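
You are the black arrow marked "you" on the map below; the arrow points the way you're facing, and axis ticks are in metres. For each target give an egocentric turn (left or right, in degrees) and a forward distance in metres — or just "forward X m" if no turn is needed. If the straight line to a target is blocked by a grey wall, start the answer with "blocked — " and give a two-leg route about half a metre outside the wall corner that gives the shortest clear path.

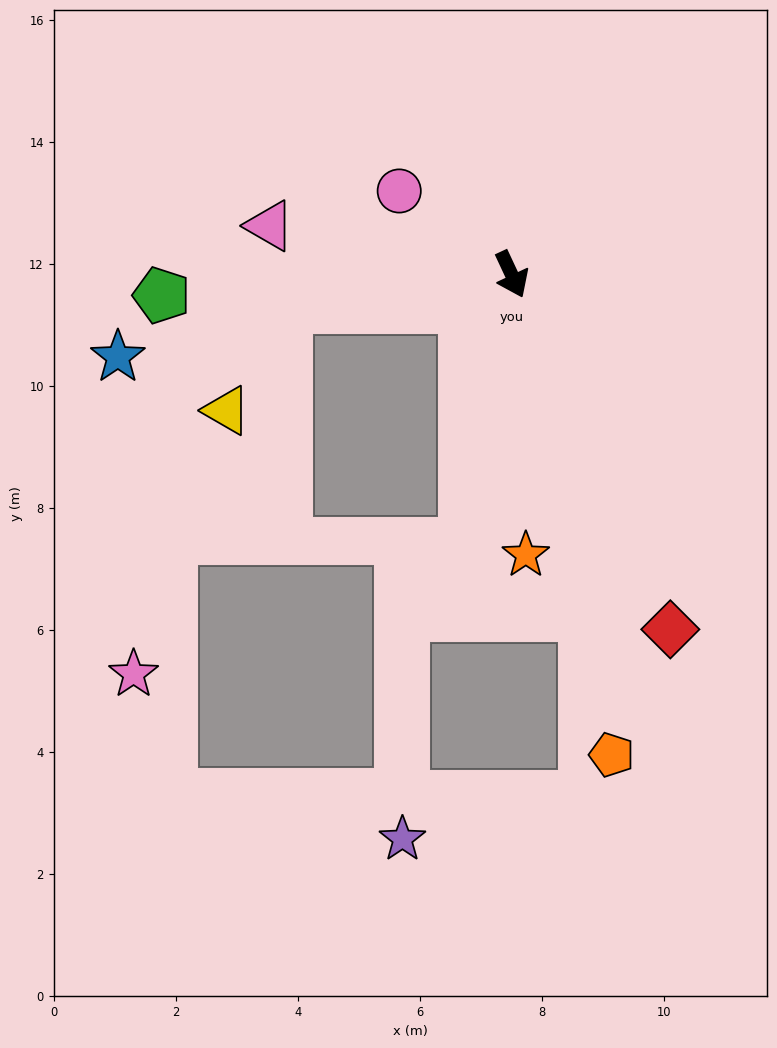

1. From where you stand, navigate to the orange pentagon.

turn right 13°, forward 8.0 m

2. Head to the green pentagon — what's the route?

turn right 112°, forward 5.7 m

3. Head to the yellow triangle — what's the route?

blocked — turn right 107°, forward 3.7 m, then turn left 52°, forward 1.9 m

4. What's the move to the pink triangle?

turn right 126°, forward 4.0 m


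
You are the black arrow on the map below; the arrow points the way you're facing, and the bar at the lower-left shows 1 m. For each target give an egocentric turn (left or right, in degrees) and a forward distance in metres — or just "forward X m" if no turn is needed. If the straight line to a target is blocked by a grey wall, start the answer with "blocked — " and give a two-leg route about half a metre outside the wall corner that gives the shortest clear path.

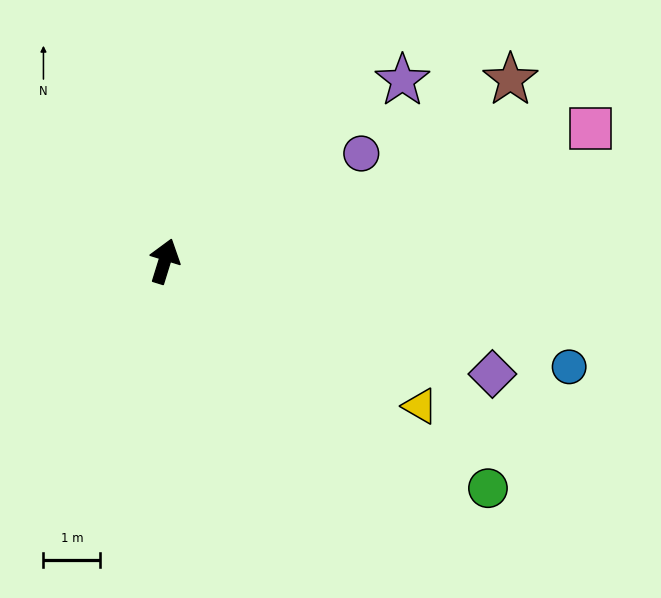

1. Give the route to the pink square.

turn right 56°, forward 7.8 m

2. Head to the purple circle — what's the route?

turn right 44°, forward 3.9 m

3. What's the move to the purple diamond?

turn right 92°, forward 6.1 m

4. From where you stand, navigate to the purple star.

turn right 36°, forward 5.2 m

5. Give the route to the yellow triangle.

turn right 102°, forward 5.2 m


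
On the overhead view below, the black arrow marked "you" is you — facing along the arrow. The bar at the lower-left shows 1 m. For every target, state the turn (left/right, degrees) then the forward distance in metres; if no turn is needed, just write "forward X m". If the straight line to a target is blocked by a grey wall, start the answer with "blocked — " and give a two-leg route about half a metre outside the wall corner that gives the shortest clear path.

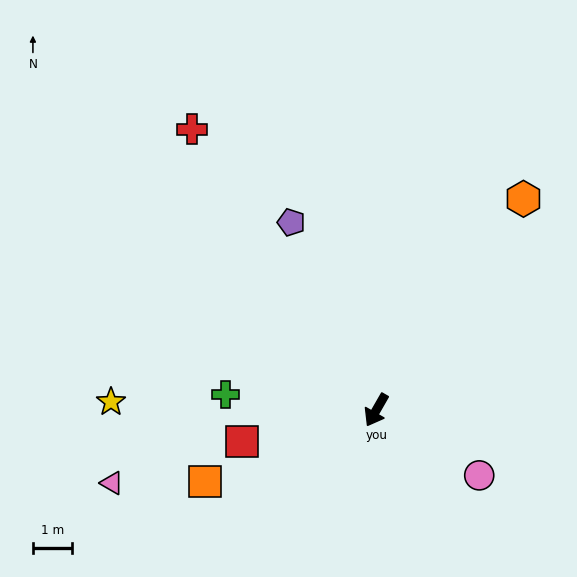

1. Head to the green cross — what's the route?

turn right 66°, forward 3.9 m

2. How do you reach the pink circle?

turn left 87°, forward 3.1 m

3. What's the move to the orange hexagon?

turn left 175°, forward 6.6 m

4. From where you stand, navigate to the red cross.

turn right 117°, forward 8.6 m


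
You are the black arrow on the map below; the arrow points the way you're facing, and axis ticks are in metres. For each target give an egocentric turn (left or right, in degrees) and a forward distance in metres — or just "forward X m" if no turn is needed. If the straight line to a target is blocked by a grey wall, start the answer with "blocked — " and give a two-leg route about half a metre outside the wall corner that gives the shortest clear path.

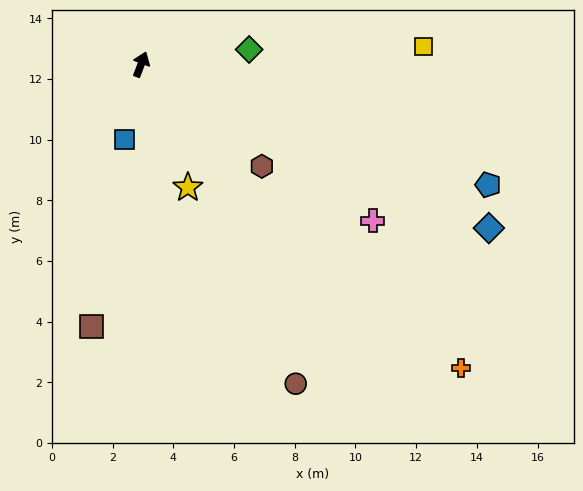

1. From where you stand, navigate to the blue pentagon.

turn right 88°, forward 12.1 m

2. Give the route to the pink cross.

turn right 103°, forward 9.2 m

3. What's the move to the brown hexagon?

turn right 109°, forward 5.2 m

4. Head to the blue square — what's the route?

turn right 172°, forward 2.5 m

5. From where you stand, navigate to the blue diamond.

turn right 94°, forward 12.7 m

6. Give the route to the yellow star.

turn right 138°, forward 4.3 m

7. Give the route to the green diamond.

turn right 61°, forward 3.6 m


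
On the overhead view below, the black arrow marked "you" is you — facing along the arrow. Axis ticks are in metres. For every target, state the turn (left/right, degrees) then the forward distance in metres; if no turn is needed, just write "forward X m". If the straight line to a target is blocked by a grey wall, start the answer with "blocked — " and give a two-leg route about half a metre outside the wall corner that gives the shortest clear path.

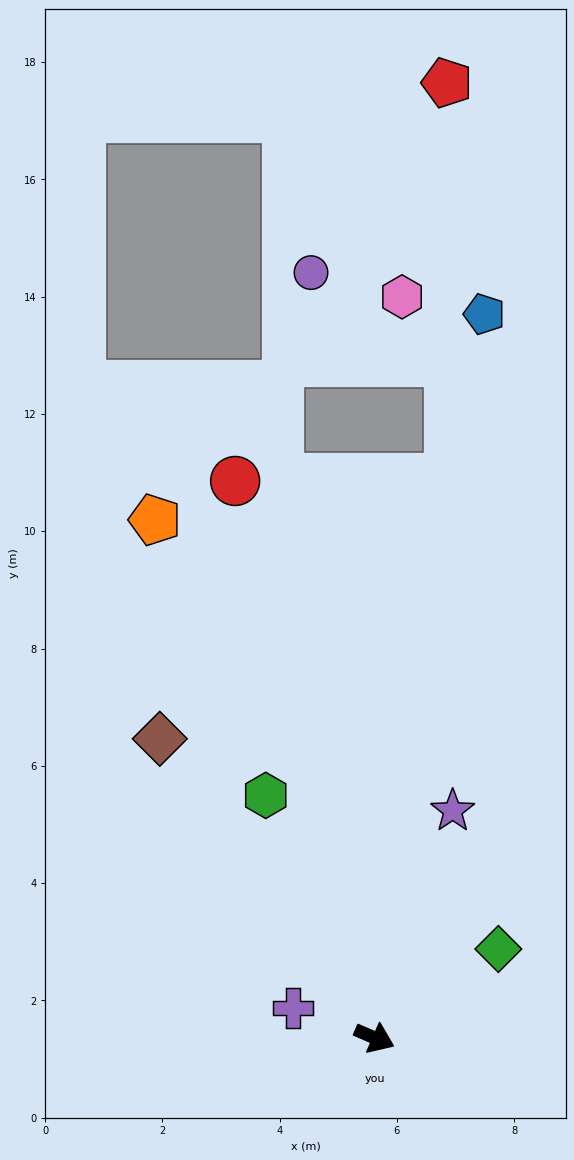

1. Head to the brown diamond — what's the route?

turn left 149°, forward 6.3 m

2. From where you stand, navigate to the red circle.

turn left 127°, forward 9.8 m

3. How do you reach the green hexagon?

turn left 138°, forward 4.5 m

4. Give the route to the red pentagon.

blocked — turn left 106°, forward 9.6 m, then turn left 8°, forward 6.8 m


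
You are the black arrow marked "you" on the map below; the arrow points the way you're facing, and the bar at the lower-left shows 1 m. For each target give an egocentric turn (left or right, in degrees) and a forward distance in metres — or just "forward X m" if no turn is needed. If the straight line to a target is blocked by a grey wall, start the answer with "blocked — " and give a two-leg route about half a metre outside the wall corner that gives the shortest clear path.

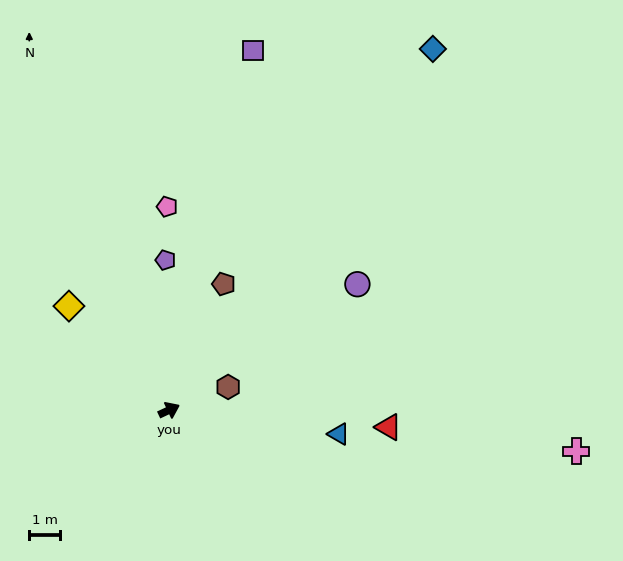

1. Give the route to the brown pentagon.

turn left 41°, forward 4.5 m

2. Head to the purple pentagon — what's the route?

turn left 66°, forward 4.9 m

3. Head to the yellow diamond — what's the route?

turn left 109°, forward 4.7 m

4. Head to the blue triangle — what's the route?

turn right 33°, forward 5.6 m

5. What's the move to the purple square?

turn left 52°, forward 12.0 m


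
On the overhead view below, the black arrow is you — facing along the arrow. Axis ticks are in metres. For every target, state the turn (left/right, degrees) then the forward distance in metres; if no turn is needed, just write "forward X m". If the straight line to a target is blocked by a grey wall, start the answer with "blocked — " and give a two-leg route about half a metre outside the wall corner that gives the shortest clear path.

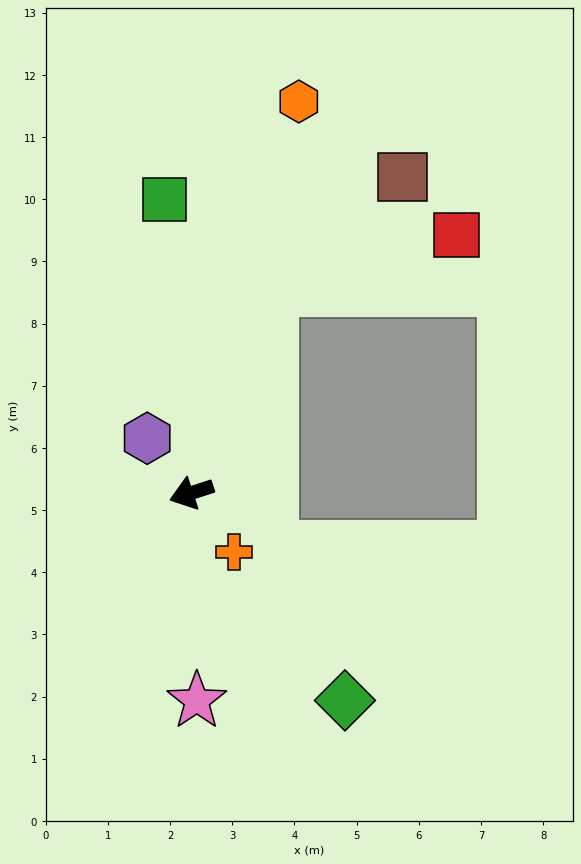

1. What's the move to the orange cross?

turn left 108°, forward 1.2 m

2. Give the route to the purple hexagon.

turn right 69°, forward 1.1 m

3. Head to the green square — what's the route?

turn right 103°, forward 4.7 m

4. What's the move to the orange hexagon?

turn right 123°, forward 6.5 m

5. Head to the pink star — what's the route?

turn left 73°, forward 3.3 m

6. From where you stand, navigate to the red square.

blocked — turn right 130°, forward 3.5 m, then turn right 52°, forward 3.1 m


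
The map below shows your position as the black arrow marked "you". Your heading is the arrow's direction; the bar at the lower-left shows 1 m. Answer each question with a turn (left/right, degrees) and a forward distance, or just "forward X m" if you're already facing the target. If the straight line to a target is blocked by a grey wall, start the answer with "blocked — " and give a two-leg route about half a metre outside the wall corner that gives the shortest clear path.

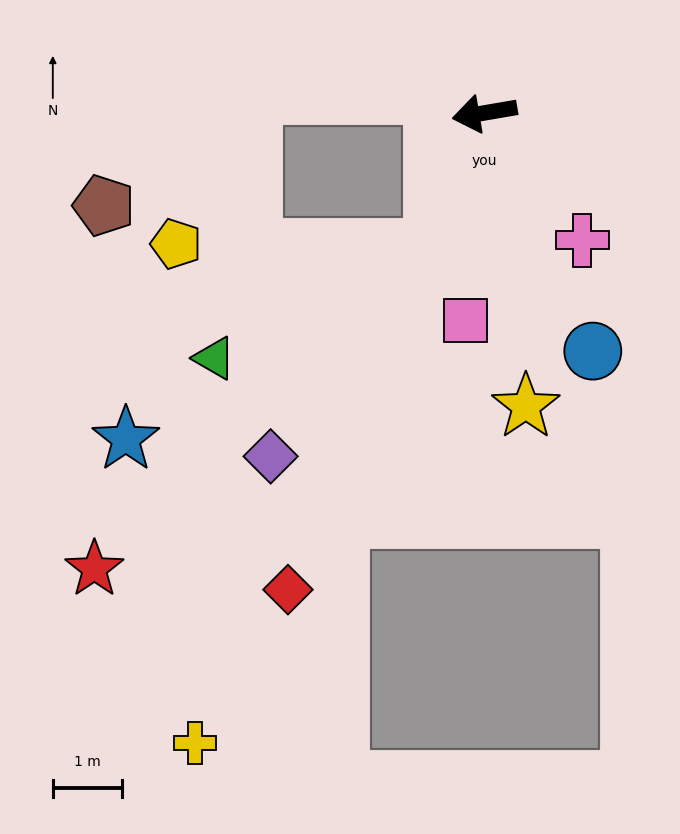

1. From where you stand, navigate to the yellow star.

turn left 88°, forward 4.3 m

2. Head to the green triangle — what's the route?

blocked — turn left 60°, forward 2.1 m, then turn right 43°, forward 3.5 m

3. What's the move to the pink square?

turn left 75°, forward 3.0 m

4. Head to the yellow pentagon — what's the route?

blocked — turn left 60°, forward 2.1 m, then turn right 71°, forward 3.7 m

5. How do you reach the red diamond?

turn left 58°, forward 7.4 m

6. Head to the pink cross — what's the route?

turn left 118°, forward 2.3 m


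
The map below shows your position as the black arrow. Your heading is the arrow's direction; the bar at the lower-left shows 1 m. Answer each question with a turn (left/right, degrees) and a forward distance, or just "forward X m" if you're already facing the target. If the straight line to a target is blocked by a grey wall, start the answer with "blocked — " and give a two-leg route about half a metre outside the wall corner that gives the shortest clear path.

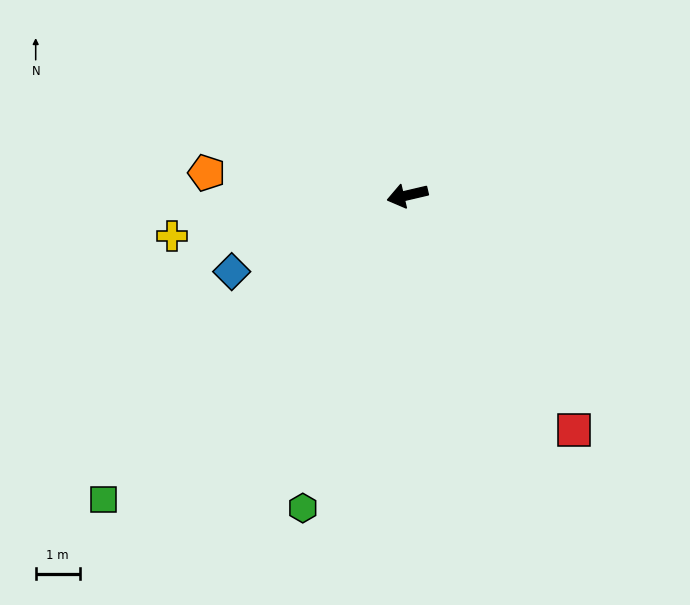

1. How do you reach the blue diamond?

turn left 10°, forward 4.4 m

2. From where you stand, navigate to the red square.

turn left 112°, forward 6.5 m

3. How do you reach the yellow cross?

turn right 3°, forward 5.4 m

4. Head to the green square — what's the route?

turn left 32°, forward 9.8 m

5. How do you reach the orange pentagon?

turn right 20°, forward 4.6 m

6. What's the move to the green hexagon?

turn left 58°, forward 7.5 m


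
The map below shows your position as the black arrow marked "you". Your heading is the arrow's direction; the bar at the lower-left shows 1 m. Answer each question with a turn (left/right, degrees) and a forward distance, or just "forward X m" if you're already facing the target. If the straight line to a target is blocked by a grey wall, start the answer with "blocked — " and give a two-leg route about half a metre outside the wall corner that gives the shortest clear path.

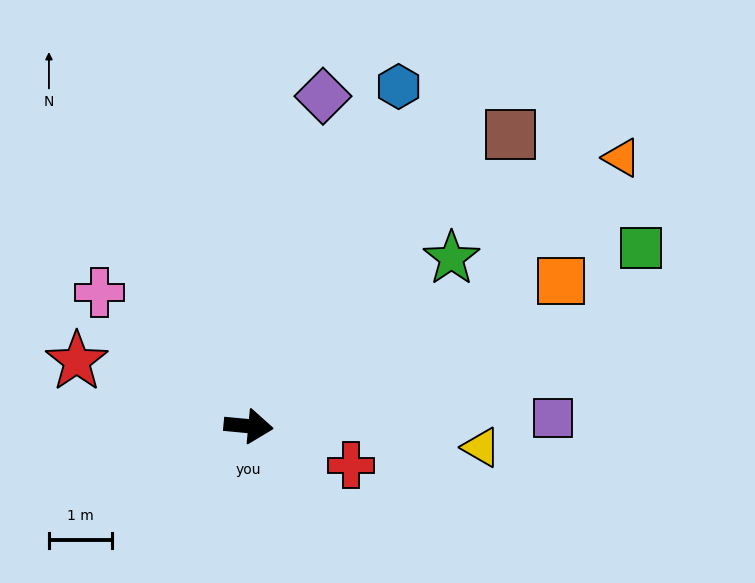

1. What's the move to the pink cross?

turn left 143°, forward 3.2 m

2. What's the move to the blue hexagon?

turn left 72°, forward 5.9 m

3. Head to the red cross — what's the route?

turn right 16°, forward 1.7 m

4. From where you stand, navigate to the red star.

turn left 165°, forward 2.9 m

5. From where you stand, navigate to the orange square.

turn left 30°, forward 5.5 m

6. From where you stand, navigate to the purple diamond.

turn left 83°, forward 5.4 m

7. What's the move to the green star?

turn left 45°, forward 4.2 m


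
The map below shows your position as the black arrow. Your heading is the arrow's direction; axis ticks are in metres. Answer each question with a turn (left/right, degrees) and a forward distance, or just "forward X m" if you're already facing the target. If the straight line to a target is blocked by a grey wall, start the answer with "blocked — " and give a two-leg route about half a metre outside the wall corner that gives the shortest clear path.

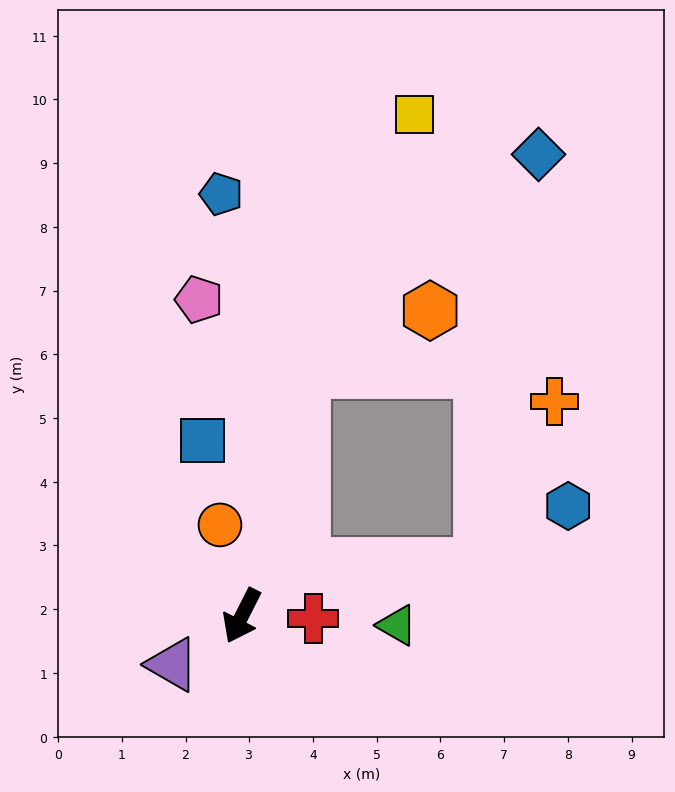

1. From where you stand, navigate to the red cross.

turn left 115°, forward 1.1 m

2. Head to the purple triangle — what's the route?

turn right 28°, forward 1.3 m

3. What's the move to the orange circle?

turn right 140°, forward 1.5 m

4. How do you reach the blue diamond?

blocked — turn right 167°, forward 4.0 m, then turn right 33°, forward 5.0 m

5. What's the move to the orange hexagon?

blocked — turn right 167°, forward 4.0 m, then turn right 50°, forward 2.2 m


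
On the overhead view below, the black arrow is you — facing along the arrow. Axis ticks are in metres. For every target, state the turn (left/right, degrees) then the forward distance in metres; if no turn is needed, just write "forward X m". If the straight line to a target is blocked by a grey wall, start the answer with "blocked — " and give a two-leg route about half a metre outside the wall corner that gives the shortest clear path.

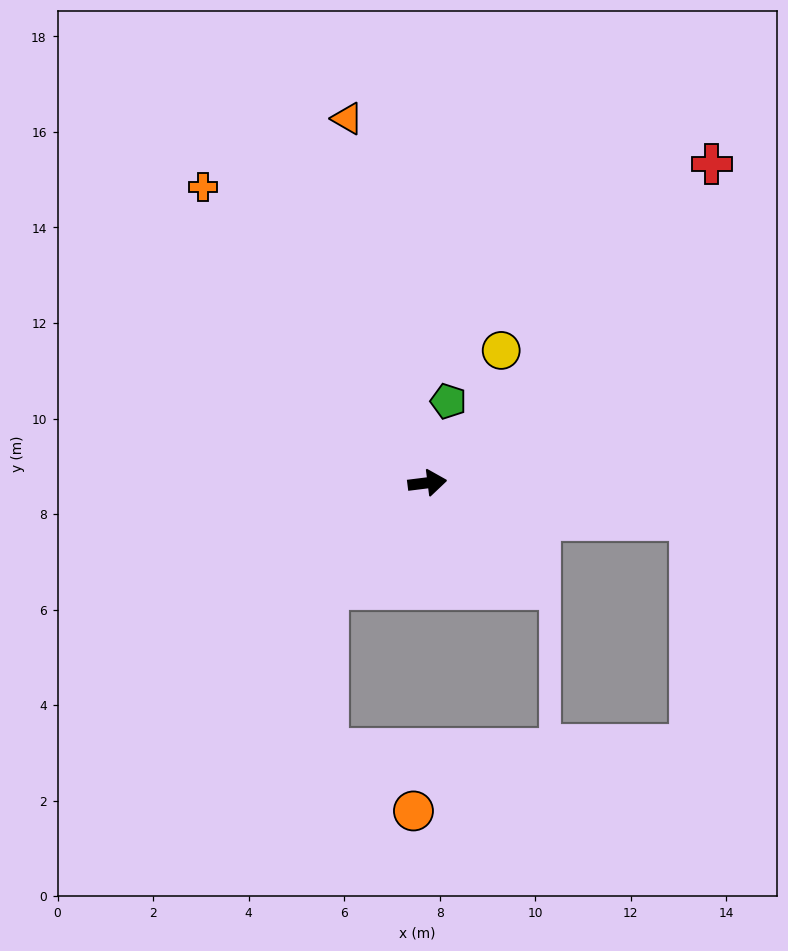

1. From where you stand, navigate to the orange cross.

turn left 120°, forward 7.8 m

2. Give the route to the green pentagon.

turn left 68°, forward 1.8 m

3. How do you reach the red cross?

turn left 41°, forward 8.9 m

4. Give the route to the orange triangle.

turn left 95°, forward 7.8 m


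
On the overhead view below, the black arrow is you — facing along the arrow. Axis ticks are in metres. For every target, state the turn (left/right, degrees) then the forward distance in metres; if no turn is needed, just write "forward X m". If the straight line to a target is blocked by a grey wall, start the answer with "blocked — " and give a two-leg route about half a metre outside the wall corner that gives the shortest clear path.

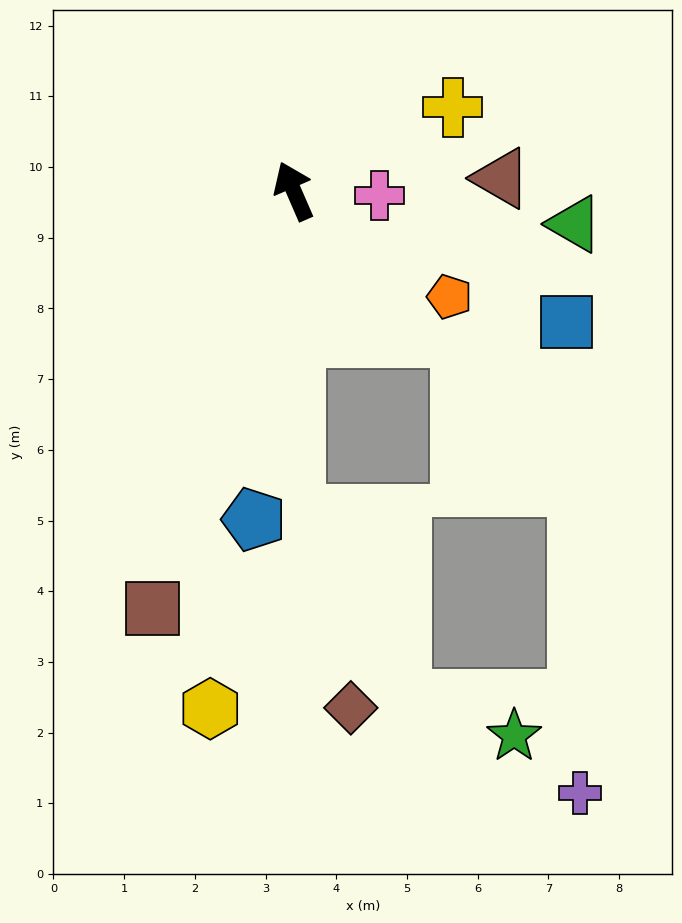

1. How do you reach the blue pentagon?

turn left 150°, forward 4.7 m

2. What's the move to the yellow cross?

turn right 86°, forward 2.5 m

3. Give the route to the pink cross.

turn right 117°, forward 1.2 m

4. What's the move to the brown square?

turn left 138°, forward 6.2 m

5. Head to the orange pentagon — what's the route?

turn right 148°, forward 2.7 m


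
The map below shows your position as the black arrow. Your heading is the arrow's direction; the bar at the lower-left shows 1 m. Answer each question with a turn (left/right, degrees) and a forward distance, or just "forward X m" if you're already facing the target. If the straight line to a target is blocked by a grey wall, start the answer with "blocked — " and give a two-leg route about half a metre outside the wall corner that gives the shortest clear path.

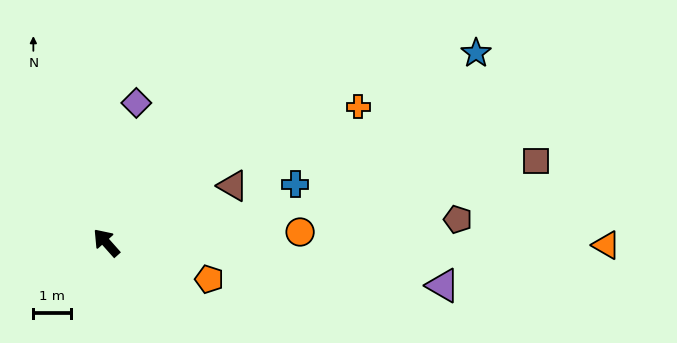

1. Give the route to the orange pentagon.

turn right 151°, forward 2.9 m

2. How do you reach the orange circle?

turn right 129°, forward 5.2 m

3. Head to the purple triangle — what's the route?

turn right 139°, forward 9.0 m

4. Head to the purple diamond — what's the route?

turn right 54°, forward 3.8 m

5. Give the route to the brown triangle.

turn right 107°, forward 3.7 m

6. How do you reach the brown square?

turn right 121°, forward 11.6 m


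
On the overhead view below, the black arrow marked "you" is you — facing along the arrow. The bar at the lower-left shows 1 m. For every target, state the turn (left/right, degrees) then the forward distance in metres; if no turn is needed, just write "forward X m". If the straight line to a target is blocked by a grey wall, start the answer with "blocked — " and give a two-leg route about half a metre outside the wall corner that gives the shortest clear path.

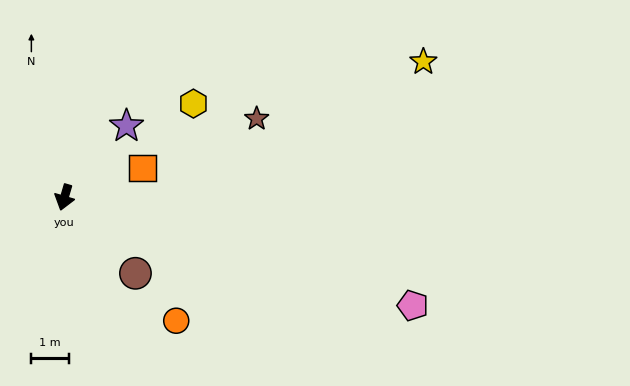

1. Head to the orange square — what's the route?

turn left 127°, forward 2.2 m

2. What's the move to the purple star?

turn left 155°, forward 2.5 m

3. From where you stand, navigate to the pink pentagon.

turn left 89°, forward 9.8 m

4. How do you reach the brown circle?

turn left 59°, forward 2.8 m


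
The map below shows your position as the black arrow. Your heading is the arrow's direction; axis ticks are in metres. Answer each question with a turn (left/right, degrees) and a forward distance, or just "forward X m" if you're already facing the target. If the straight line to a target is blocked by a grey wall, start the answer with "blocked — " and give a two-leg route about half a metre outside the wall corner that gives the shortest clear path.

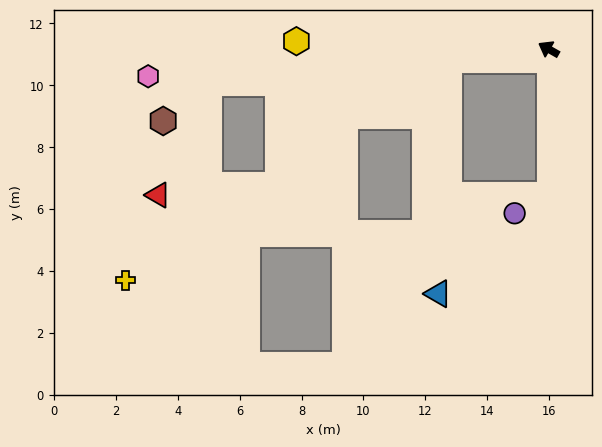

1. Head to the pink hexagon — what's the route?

turn left 33°, forward 13.0 m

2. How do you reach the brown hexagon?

blocked — turn left 35°, forward 11.0 m, then turn left 34°, forward 1.9 m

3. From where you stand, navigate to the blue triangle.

blocked — turn left 36°, forward 3.2 m, then turn left 81°, forward 7.6 m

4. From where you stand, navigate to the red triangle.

blocked — turn left 35°, forward 11.0 m, then turn left 60°, forward 4.0 m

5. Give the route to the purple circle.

blocked — turn left 120°, forward 4.7 m, then turn right 63°, forward 1.3 m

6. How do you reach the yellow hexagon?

turn left 28°, forward 8.2 m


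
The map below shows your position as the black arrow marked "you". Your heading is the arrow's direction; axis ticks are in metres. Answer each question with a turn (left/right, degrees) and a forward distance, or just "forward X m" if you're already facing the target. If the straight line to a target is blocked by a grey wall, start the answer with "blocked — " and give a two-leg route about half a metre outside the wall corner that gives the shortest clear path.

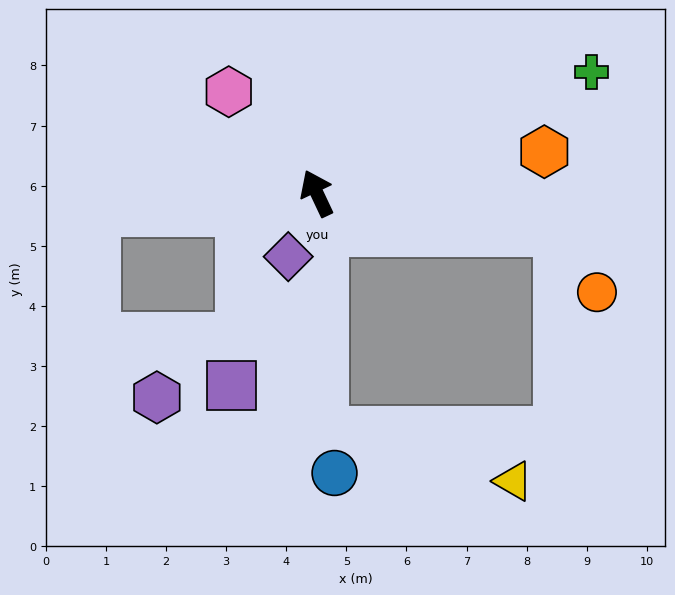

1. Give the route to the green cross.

turn right 91°, forward 5.0 m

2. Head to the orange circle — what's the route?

blocked — turn right 124°, forward 4.1 m, then turn right 50°, forward 1.2 m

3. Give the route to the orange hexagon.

turn right 105°, forward 3.8 m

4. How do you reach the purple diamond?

turn left 130°, forward 1.2 m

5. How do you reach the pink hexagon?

turn left 16°, forward 2.2 m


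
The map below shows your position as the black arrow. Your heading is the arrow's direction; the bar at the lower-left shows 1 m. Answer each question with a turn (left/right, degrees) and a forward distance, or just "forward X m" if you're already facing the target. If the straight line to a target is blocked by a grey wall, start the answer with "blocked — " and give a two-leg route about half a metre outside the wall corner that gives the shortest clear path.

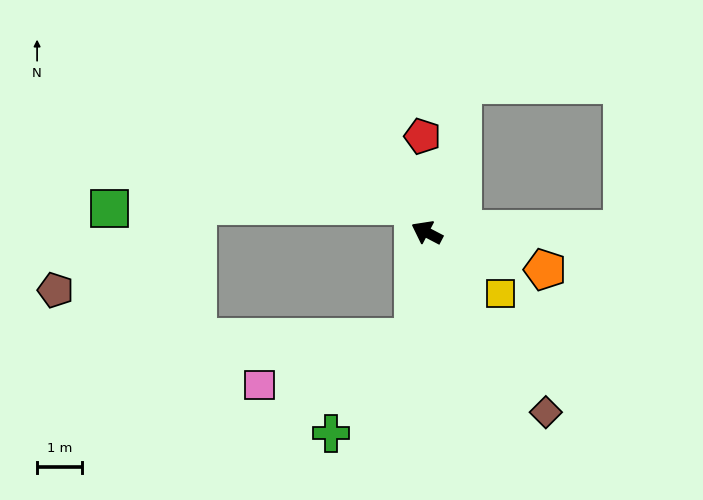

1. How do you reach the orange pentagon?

turn right 170°, forward 2.8 m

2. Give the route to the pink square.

blocked — turn left 110°, forward 2.4 m, then turn right 65°, forward 3.6 m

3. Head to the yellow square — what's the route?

turn left 168°, forward 2.2 m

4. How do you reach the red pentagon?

turn right 60°, forward 2.2 m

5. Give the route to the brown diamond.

turn left 151°, forward 4.9 m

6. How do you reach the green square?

blocked — turn right 36°, forward 0.7 m, then turn left 64°, forward 6.8 m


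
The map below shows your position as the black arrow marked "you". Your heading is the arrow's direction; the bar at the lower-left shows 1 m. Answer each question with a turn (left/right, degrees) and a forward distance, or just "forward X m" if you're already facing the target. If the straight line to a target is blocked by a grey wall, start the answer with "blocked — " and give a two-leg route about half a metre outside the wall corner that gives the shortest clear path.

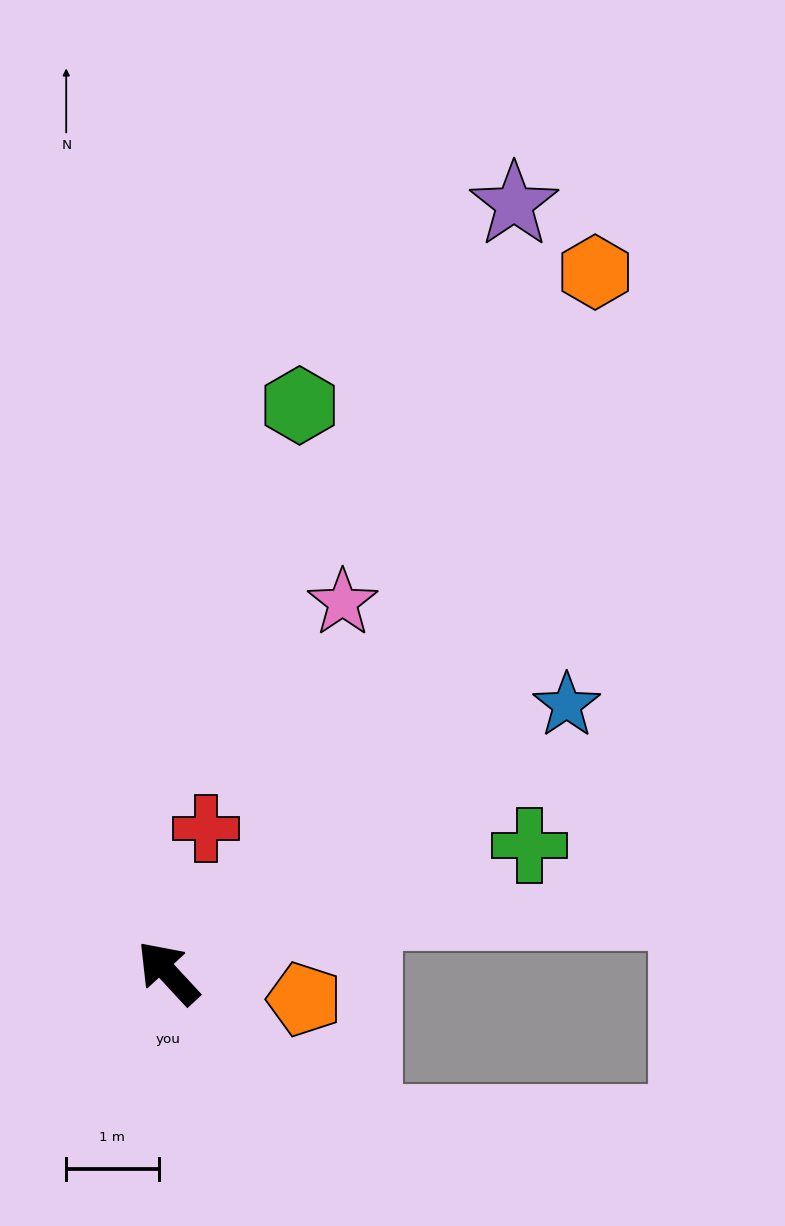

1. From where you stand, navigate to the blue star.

turn right 99°, forward 5.2 m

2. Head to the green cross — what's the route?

turn right 113°, forward 4.1 m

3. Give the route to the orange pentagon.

turn right 144°, forward 1.5 m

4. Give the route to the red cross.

turn right 58°, forward 1.6 m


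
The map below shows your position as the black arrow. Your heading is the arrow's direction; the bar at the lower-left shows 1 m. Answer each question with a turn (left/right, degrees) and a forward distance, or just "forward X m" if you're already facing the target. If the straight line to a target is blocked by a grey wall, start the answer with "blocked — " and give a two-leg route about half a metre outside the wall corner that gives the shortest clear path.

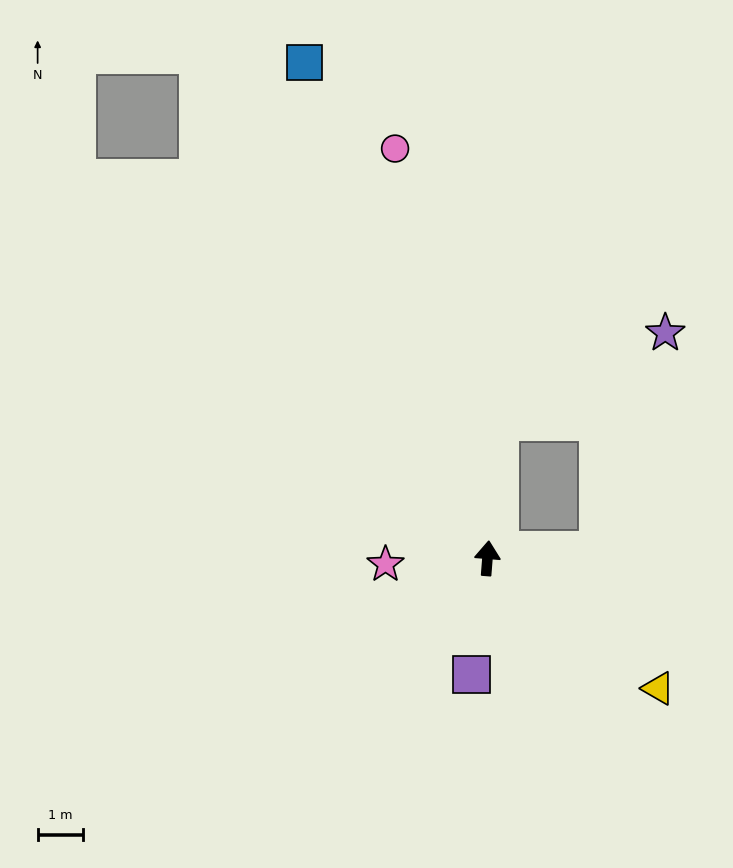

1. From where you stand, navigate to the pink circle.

turn left 17°, forward 9.2 m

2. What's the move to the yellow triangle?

turn right 123°, forward 4.7 m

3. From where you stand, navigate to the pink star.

turn left 98°, forward 2.2 m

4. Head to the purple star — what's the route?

blocked — forward 3.0 m, then turn right 57°, forward 4.1 m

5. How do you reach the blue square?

turn left 25°, forward 11.6 m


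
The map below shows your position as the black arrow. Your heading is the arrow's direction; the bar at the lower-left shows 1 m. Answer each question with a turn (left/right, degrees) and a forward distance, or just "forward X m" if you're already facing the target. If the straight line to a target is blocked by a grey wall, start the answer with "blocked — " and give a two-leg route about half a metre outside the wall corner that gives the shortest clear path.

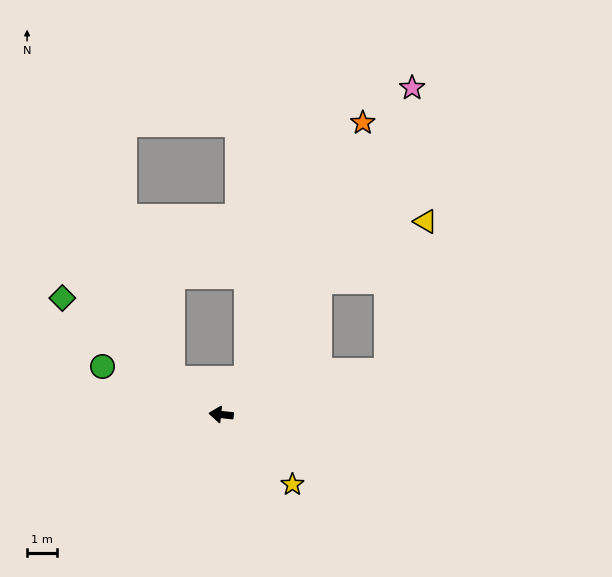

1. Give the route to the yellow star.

turn left 141°, forward 3.3 m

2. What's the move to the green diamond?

turn right 30°, forward 6.6 m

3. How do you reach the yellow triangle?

blocked — turn right 121°, forward 5.5 m, then turn right 23°, forward 4.1 m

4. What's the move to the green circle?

turn right 16°, forward 4.3 m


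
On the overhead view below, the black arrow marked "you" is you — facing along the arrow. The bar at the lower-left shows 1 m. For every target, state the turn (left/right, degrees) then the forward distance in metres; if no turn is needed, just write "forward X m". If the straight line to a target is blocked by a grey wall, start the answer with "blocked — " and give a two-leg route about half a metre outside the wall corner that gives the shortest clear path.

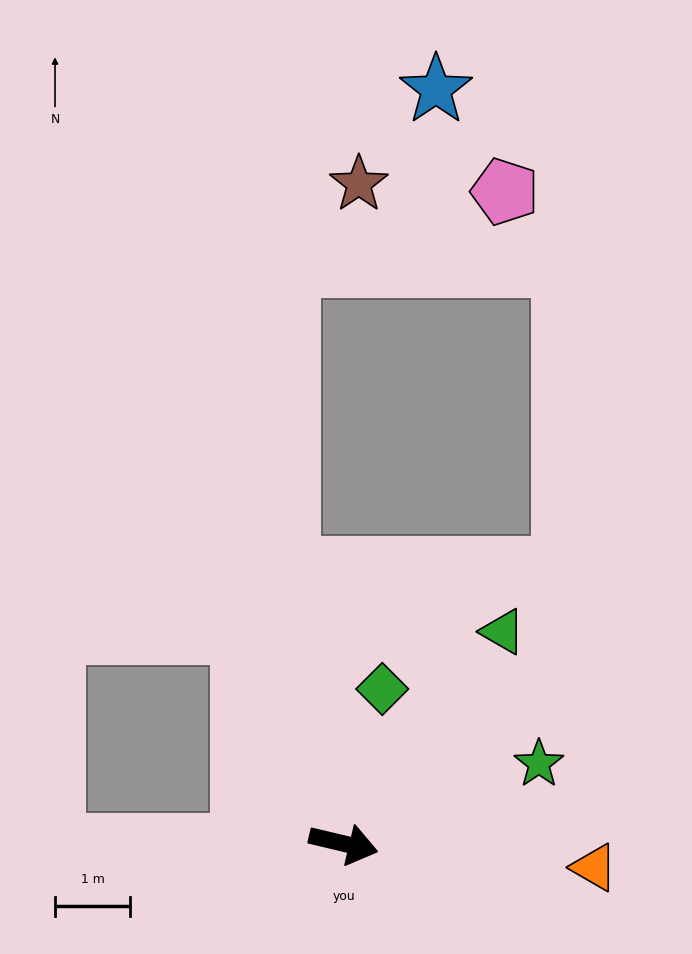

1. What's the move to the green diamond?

turn left 89°, forward 2.1 m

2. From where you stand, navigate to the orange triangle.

turn left 8°, forward 3.3 m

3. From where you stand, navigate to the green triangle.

turn left 66°, forward 3.5 m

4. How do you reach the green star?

turn left 36°, forward 2.8 m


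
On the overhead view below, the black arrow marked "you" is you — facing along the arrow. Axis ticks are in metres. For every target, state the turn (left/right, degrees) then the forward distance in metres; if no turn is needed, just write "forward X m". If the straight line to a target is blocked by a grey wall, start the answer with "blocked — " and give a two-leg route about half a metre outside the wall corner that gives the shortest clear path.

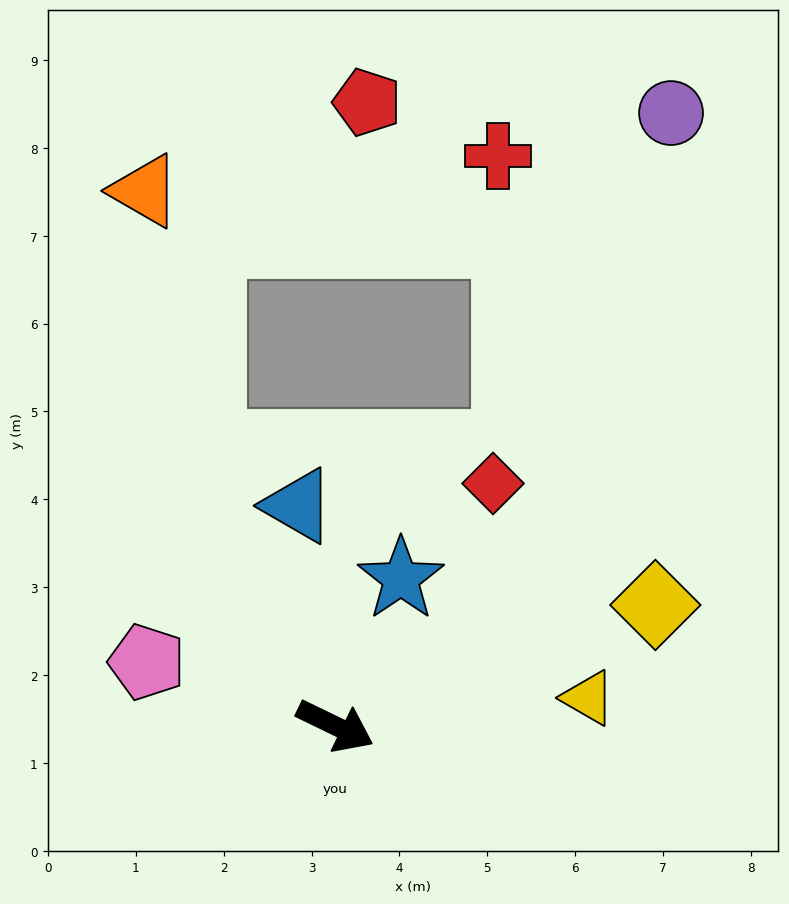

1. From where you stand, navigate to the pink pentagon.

turn right 173°, forward 2.3 m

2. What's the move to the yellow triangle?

turn left 32°, forward 2.9 m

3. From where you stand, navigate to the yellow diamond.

turn left 47°, forward 3.9 m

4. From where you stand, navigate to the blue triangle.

turn left 125°, forward 2.5 m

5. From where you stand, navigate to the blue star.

turn left 92°, forward 1.8 m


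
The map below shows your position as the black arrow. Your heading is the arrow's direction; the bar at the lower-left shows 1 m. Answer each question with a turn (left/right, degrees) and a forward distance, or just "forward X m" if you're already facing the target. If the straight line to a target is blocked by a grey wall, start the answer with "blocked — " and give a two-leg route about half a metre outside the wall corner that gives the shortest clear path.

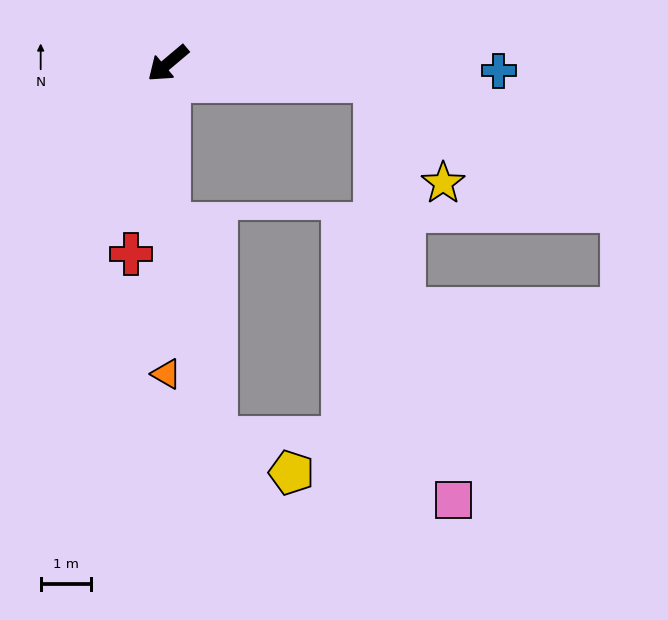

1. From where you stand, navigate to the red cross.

turn left 39°, forward 3.9 m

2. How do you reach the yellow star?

blocked — turn left 135°, forward 4.2 m, then turn right 51°, forward 2.5 m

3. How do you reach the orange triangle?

turn left 50°, forward 6.2 m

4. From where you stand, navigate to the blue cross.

turn left 139°, forward 6.6 m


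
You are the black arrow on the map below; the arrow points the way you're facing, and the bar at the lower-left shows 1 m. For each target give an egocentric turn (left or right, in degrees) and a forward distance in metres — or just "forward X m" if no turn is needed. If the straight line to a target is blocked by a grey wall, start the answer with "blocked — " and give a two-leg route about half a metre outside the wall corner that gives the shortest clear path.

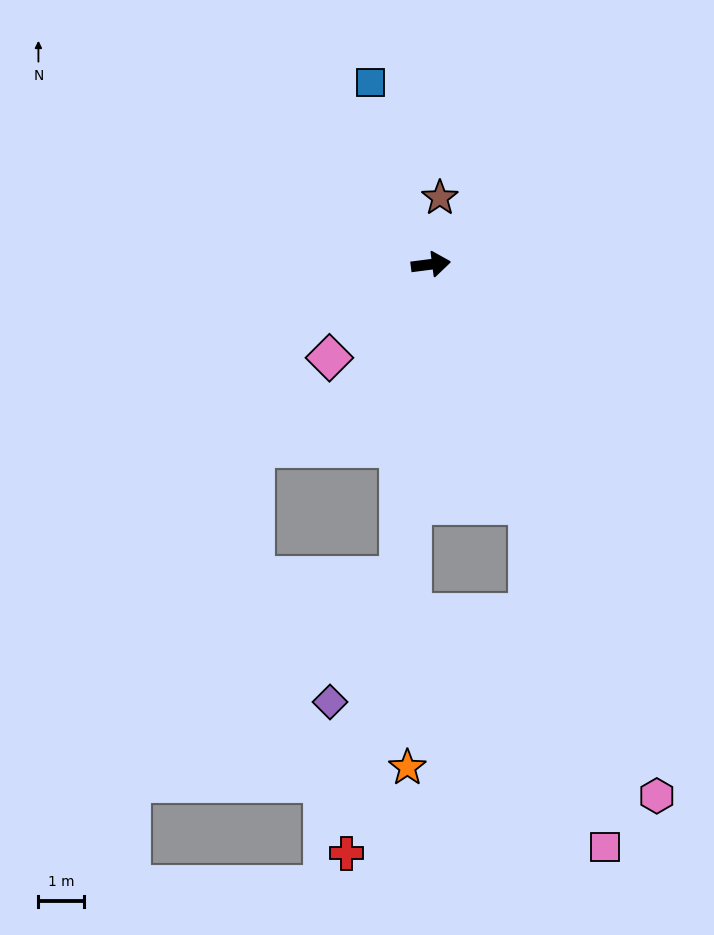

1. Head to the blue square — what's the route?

turn left 101°, forward 4.2 m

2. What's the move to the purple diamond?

blocked — turn right 103°, forward 6.8 m, then turn right 23°, forward 3.2 m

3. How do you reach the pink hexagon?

turn right 74°, forward 12.6 m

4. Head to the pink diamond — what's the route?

turn right 145°, forward 3.0 m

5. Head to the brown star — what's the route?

turn left 75°, forward 1.5 m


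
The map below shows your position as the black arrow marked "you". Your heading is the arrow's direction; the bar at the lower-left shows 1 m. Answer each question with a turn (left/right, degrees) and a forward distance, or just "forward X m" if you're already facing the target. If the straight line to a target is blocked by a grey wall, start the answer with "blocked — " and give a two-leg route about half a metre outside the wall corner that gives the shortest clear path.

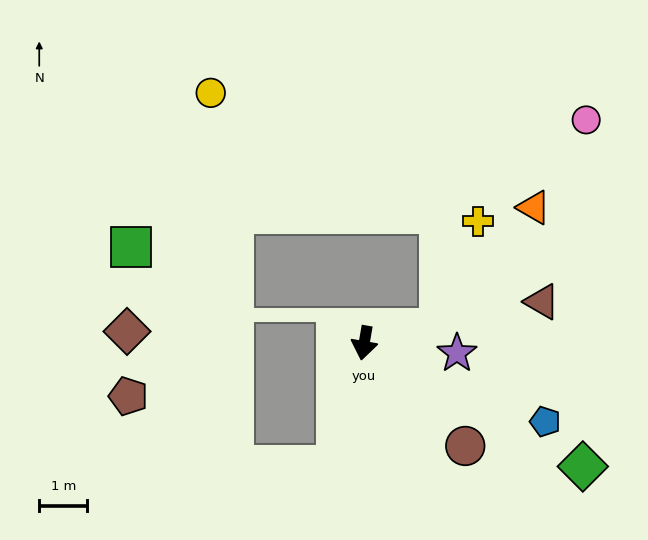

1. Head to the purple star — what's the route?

turn left 94°, forward 1.9 m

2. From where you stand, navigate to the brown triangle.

turn left 113°, forward 3.8 m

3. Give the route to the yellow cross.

blocked — turn left 111°, forward 1.6 m, then turn left 59°, forward 2.4 m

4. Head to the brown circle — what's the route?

turn left 54°, forward 3.0 m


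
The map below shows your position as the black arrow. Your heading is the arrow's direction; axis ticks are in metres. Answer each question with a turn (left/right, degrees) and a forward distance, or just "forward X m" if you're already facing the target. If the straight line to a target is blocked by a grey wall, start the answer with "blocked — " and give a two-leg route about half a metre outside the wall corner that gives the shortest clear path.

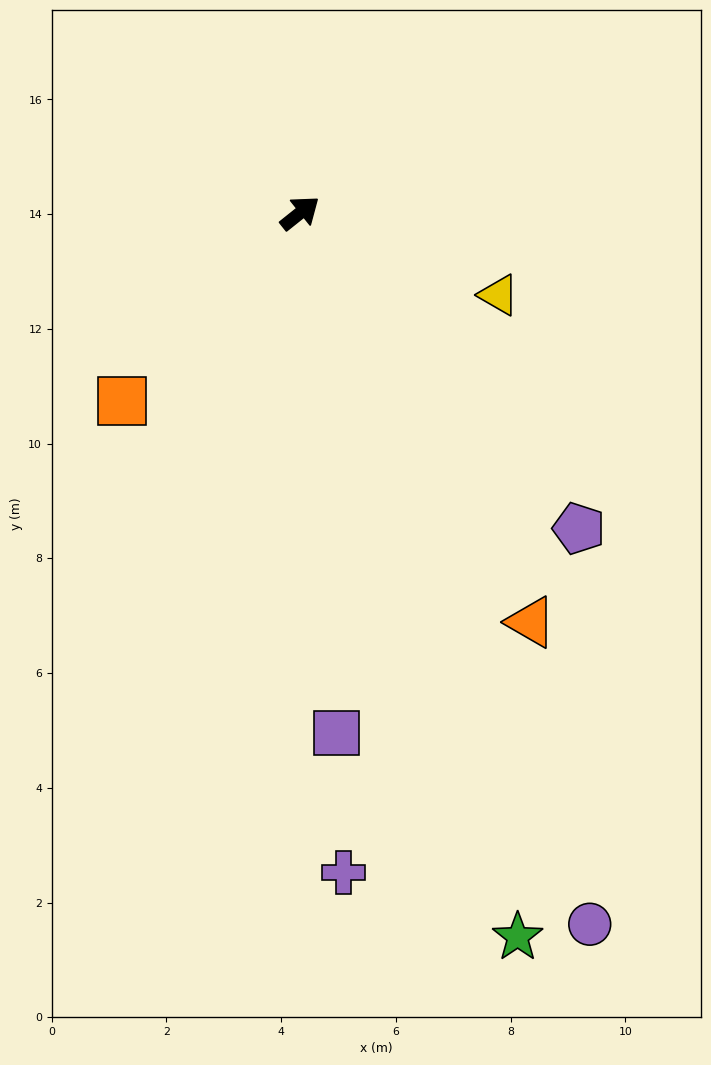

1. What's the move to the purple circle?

turn right 106°, forward 13.4 m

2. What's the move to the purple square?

turn right 125°, forward 9.1 m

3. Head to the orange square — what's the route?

turn right 172°, forward 4.5 m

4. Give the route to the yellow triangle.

turn right 61°, forward 3.7 m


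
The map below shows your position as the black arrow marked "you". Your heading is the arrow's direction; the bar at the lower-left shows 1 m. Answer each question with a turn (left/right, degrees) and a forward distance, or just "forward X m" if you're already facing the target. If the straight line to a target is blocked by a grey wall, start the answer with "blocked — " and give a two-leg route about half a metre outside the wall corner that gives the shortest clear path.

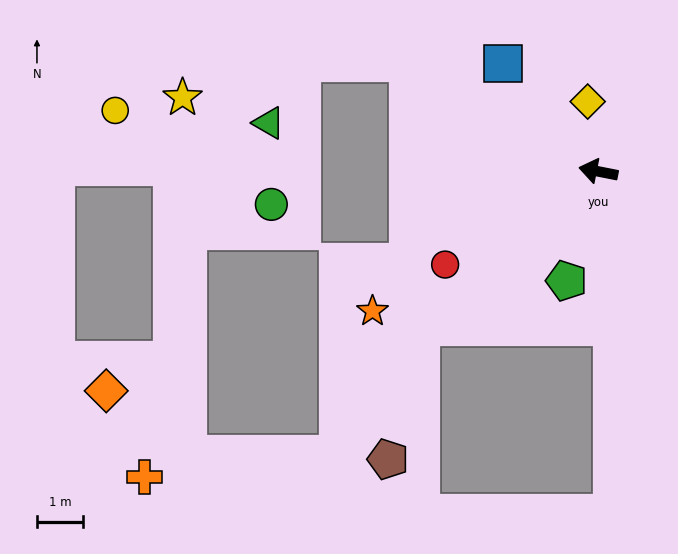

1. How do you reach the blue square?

turn right 37°, forward 3.1 m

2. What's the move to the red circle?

turn left 42°, forward 3.9 m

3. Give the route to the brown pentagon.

blocked — turn left 52°, forward 5.1 m, then turn left 36°, forward 3.0 m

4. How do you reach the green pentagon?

turn left 85°, forward 2.5 m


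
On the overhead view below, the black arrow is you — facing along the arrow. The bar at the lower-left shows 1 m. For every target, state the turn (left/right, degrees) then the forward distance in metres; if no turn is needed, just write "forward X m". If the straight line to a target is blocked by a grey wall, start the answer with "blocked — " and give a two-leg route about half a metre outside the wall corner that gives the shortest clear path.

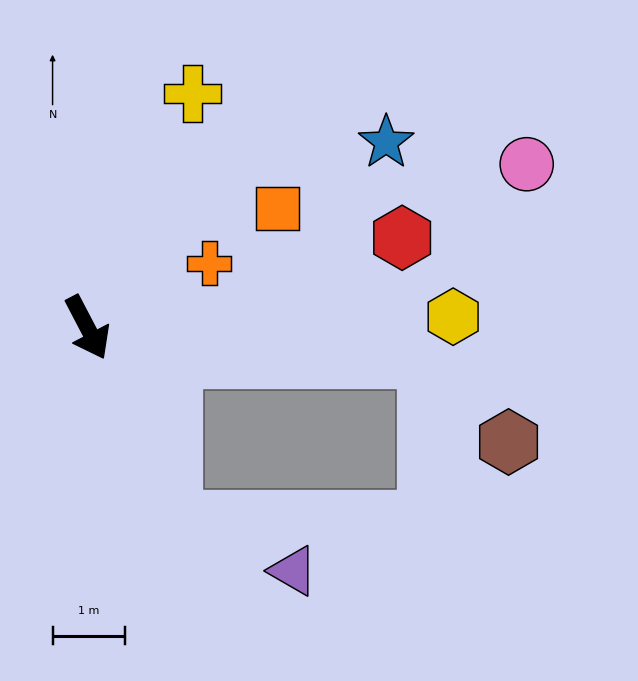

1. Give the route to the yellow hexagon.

turn left 64°, forward 5.0 m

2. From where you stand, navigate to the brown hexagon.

blocked — turn left 57°, forward 4.7 m, then turn right 41°, forward 1.6 m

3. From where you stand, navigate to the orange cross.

turn left 90°, forward 1.9 m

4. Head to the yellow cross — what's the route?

turn left 128°, forward 3.5 m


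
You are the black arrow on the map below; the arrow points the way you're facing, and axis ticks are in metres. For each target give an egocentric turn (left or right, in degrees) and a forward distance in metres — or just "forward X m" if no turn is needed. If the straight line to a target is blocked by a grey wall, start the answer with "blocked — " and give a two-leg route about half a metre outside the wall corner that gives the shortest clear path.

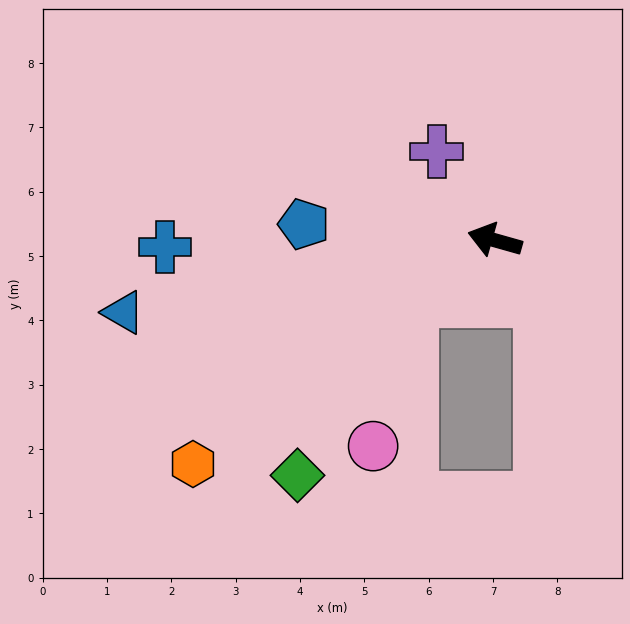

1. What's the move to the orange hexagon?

turn left 52°, forward 5.8 m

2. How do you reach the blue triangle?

turn left 27°, forward 5.9 m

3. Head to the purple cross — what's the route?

turn right 41°, forward 1.7 m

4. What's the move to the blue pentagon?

turn left 11°, forward 3.0 m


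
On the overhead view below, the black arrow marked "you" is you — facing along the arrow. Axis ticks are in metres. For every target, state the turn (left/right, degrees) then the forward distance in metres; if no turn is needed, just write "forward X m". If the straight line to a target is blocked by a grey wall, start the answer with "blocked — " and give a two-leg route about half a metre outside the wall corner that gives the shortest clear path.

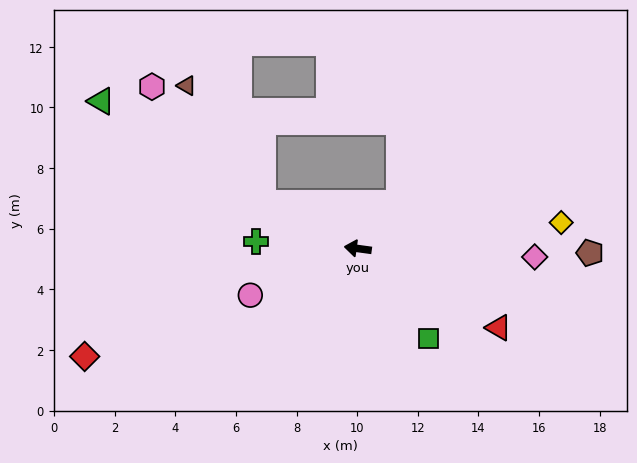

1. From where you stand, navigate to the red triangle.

turn left 158°, forward 5.3 m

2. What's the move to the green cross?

turn left 4°, forward 3.4 m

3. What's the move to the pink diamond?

turn right 175°, forward 5.8 m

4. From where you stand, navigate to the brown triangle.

blocked — turn right 18°, forward 3.5 m, then turn right 31°, forward 4.6 m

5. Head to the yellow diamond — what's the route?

turn right 165°, forward 6.8 m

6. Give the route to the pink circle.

turn left 31°, forward 3.9 m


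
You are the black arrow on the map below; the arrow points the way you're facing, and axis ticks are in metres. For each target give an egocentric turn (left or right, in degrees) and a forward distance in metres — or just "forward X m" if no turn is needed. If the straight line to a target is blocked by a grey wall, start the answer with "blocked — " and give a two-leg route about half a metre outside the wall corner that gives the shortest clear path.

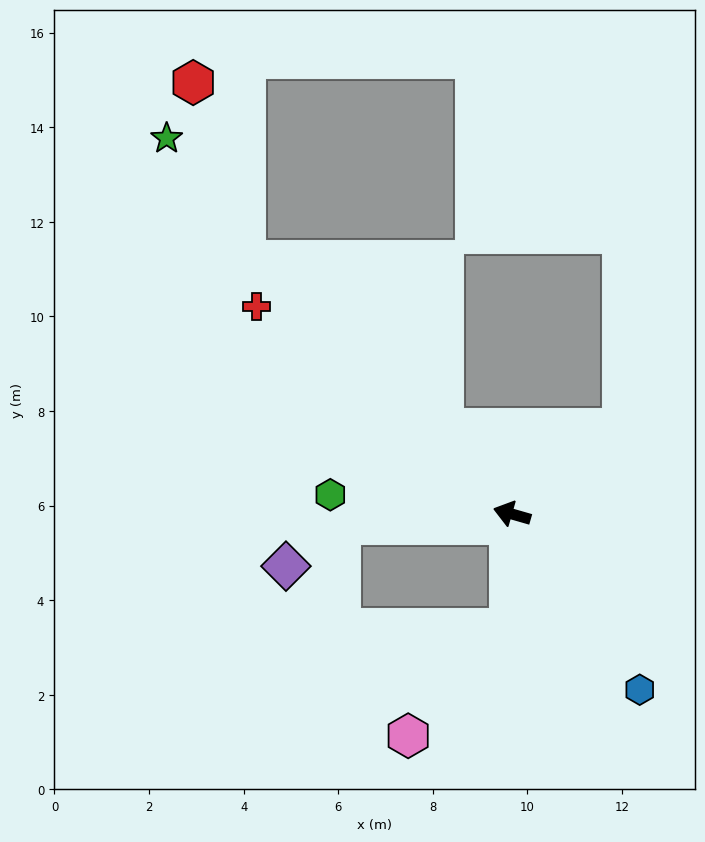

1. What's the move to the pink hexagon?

blocked — turn left 104°, forward 2.4 m, then turn right 41°, forward 3.1 m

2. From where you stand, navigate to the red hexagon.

blocked — turn right 28°, forward 7.8 m, then turn right 29°, forward 3.9 m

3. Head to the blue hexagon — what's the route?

turn left 142°, forward 4.6 m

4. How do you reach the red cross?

turn right 23°, forward 7.0 m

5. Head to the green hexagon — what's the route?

turn left 10°, forward 3.9 m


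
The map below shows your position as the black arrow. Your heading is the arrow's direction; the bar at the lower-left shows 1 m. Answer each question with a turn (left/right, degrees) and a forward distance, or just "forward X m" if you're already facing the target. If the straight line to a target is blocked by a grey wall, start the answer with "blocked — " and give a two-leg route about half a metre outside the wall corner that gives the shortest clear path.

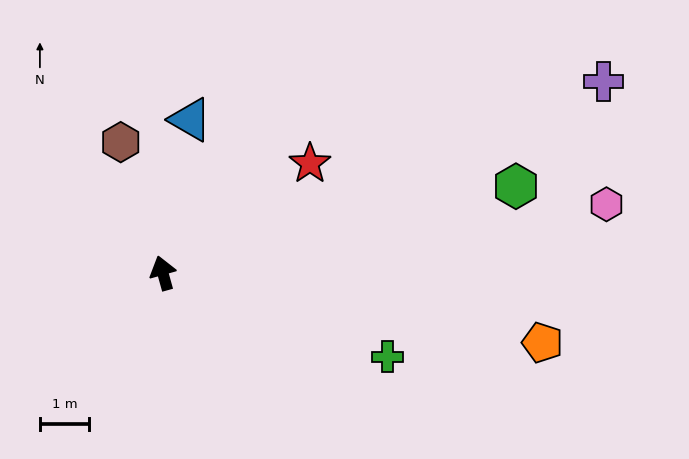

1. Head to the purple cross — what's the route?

turn right 82°, forward 9.8 m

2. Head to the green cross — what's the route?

turn right 126°, forward 4.9 m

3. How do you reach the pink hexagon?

turn right 97°, forward 9.2 m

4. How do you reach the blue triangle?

turn right 26°, forward 3.2 m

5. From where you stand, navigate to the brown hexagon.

turn left 2°, forward 2.8 m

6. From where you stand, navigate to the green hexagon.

turn right 92°, forward 7.4 m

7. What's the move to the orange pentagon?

turn right 116°, forward 7.9 m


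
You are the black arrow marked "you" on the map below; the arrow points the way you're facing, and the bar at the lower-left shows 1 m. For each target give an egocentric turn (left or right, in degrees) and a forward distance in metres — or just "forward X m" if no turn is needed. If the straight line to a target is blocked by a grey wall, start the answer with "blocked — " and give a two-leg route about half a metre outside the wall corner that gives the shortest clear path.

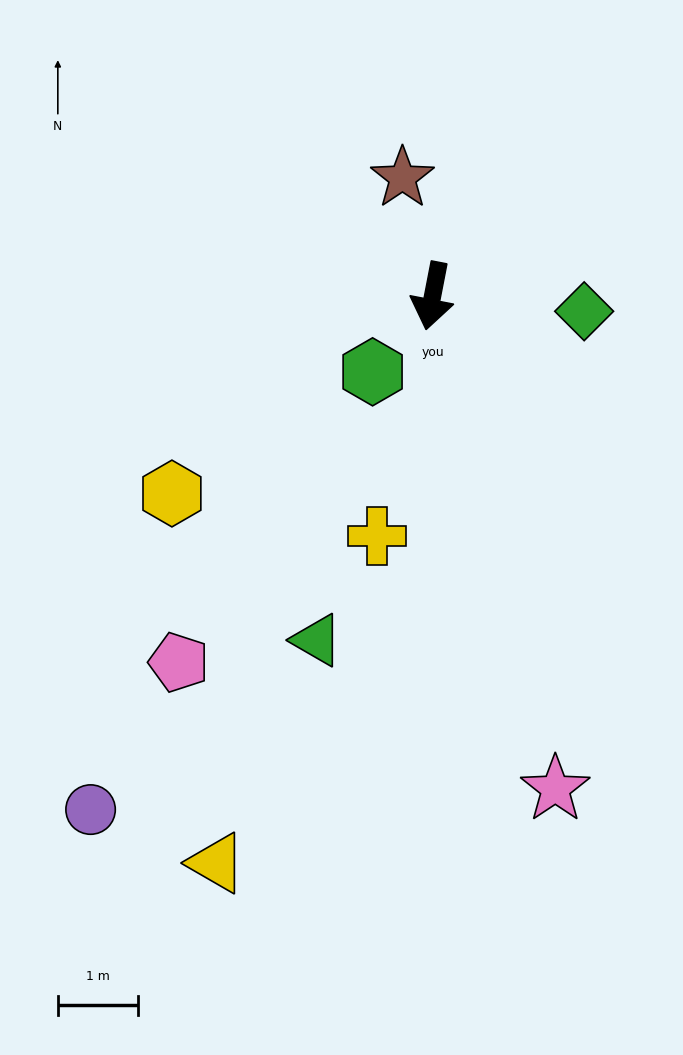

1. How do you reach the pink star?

turn left 25°, forward 6.4 m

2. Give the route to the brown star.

turn right 155°, forward 1.5 m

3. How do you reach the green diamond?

turn left 95°, forward 1.9 m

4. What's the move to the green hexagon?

turn right 27°, forward 1.2 m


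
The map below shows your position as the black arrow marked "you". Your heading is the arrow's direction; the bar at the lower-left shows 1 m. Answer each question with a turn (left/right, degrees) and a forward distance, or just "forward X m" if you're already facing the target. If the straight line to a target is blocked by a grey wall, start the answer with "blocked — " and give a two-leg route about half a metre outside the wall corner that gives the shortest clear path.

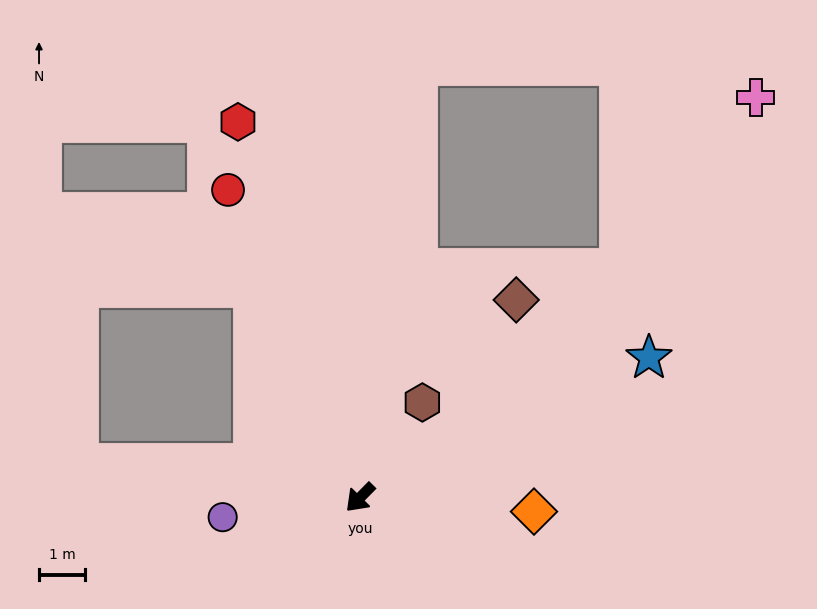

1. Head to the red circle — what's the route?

turn right 112°, forward 7.2 m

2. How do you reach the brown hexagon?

turn right 169°, forward 2.4 m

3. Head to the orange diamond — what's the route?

turn left 130°, forward 3.8 m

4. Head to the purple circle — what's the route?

turn right 37°, forward 3.0 m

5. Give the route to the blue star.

turn left 160°, forward 6.9 m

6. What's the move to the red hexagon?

turn right 117°, forward 8.5 m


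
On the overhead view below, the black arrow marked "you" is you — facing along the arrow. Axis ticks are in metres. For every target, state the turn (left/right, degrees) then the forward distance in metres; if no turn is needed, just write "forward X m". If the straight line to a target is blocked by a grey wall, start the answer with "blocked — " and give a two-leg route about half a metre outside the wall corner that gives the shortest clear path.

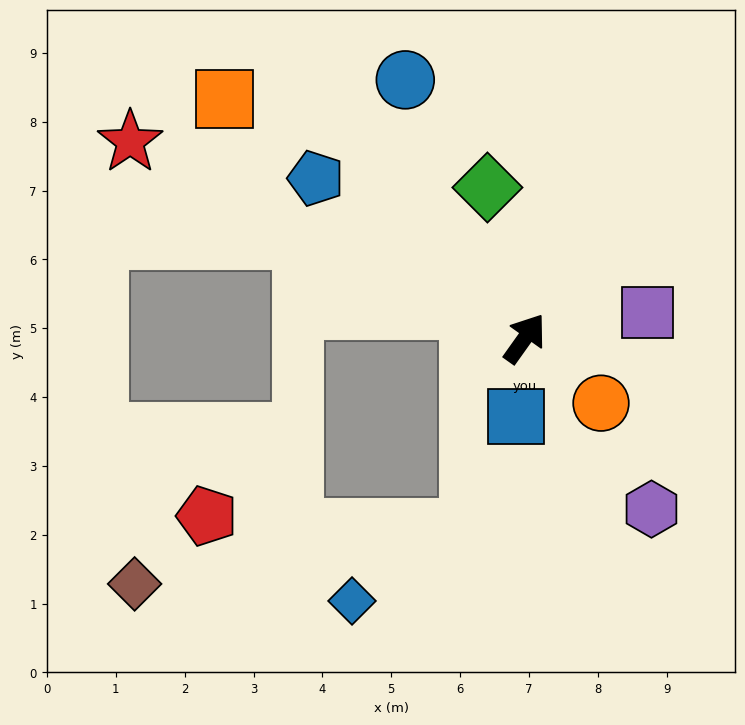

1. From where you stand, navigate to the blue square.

turn right 151°, forward 1.1 m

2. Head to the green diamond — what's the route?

turn left 49°, forward 2.3 m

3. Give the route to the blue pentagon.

turn left 88°, forward 3.8 m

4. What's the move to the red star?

turn left 99°, forward 6.4 m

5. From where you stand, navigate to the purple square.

turn right 43°, forward 1.8 m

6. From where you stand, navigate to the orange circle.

turn right 95°, forward 1.5 m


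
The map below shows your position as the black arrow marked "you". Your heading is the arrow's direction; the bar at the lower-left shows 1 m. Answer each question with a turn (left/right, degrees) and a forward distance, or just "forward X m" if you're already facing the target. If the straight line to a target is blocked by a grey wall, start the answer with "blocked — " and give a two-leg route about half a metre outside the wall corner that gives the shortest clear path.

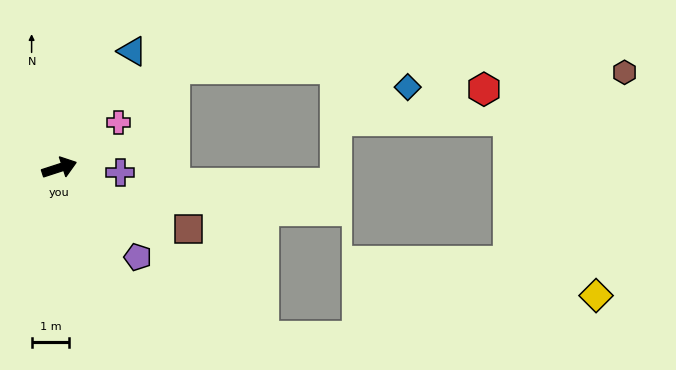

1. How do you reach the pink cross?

turn left 19°, forward 2.0 m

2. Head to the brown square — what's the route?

turn right 43°, forward 3.8 m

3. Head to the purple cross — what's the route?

turn right 22°, forward 1.6 m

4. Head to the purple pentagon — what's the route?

turn right 67°, forward 3.2 m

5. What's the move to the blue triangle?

turn left 40°, forward 3.7 m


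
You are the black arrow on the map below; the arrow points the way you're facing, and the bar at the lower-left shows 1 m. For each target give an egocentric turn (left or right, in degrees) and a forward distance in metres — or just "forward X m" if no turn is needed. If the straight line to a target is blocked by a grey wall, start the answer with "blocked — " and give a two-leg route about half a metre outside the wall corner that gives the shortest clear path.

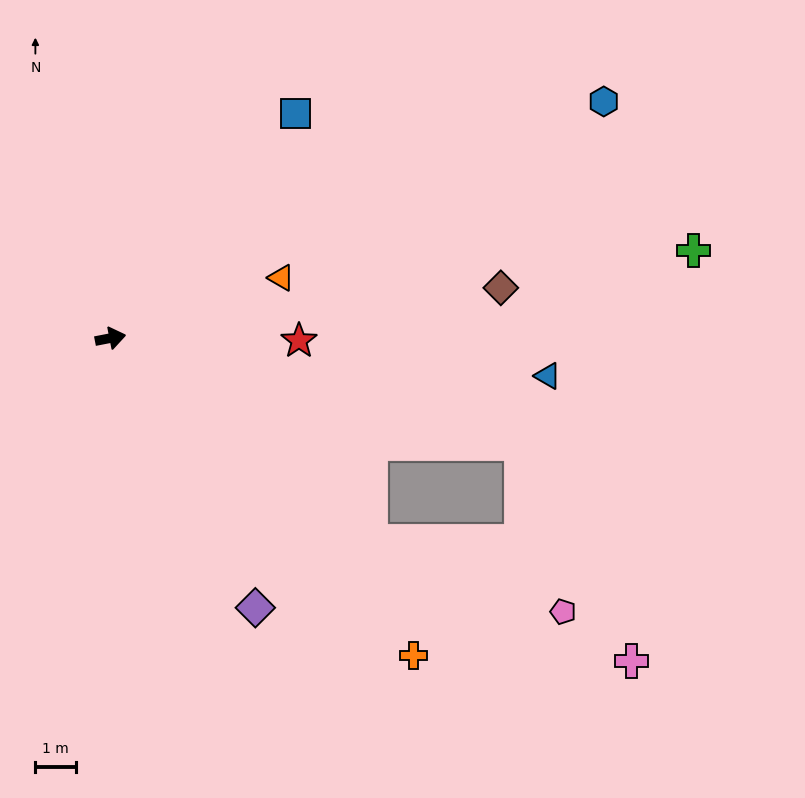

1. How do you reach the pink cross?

blocked — turn right 26°, forward 10.5 m, then turn right 48°, forward 6.0 m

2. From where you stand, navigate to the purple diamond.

turn right 73°, forward 7.6 m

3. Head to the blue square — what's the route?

turn left 40°, forward 7.2 m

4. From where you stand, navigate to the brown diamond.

turn right 4°, forward 9.7 m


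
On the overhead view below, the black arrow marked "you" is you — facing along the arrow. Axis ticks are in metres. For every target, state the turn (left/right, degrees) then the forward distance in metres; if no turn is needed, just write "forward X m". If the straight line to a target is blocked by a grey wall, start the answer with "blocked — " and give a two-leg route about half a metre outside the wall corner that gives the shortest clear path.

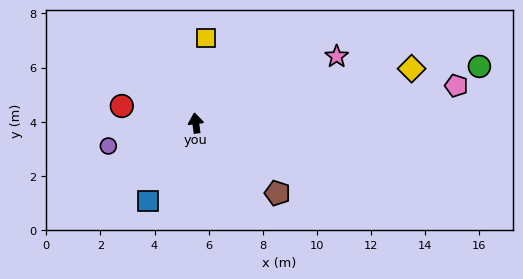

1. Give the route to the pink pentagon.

turn right 89°, forward 9.7 m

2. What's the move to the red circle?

turn left 70°, forward 2.8 m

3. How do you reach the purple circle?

turn left 97°, forward 3.3 m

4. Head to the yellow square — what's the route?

turn right 14°, forward 3.2 m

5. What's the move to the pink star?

turn right 72°, forward 5.8 m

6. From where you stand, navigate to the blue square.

turn left 141°, forward 3.4 m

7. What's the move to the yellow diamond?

turn right 83°, forward 8.2 m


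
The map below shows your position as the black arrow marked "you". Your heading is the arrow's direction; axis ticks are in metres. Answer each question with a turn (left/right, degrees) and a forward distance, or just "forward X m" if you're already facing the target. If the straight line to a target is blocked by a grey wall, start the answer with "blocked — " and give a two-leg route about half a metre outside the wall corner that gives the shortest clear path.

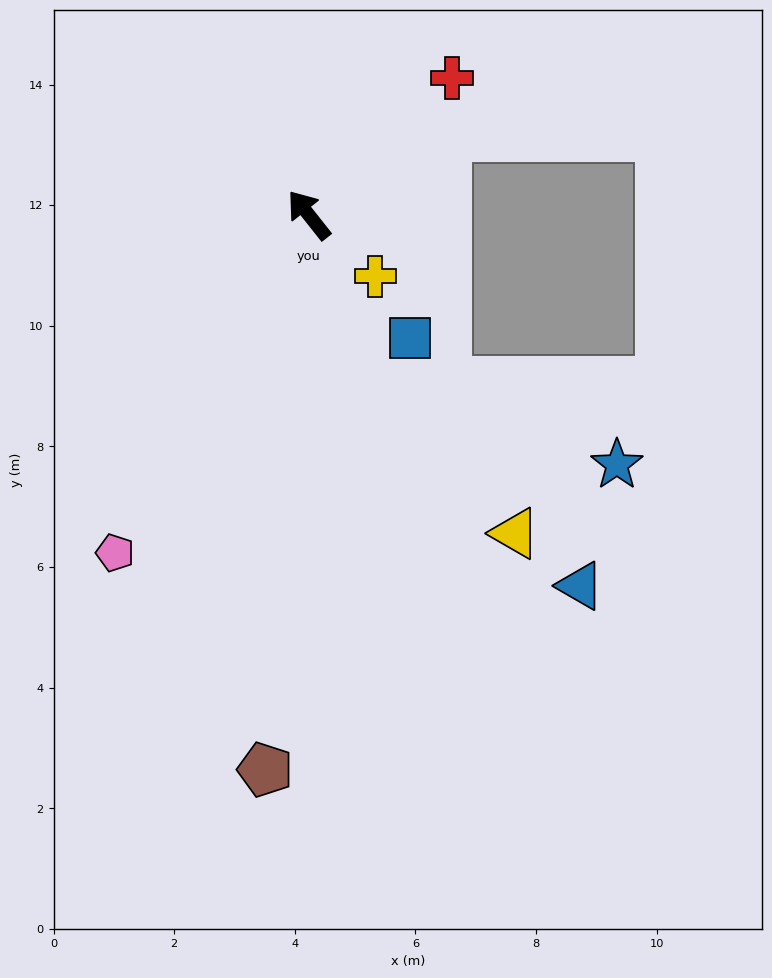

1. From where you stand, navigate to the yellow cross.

turn right 171°, forward 1.5 m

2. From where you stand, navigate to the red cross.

turn right 85°, forward 3.3 m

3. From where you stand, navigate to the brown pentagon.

turn left 137°, forward 9.2 m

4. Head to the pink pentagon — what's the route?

turn left 112°, forward 6.5 m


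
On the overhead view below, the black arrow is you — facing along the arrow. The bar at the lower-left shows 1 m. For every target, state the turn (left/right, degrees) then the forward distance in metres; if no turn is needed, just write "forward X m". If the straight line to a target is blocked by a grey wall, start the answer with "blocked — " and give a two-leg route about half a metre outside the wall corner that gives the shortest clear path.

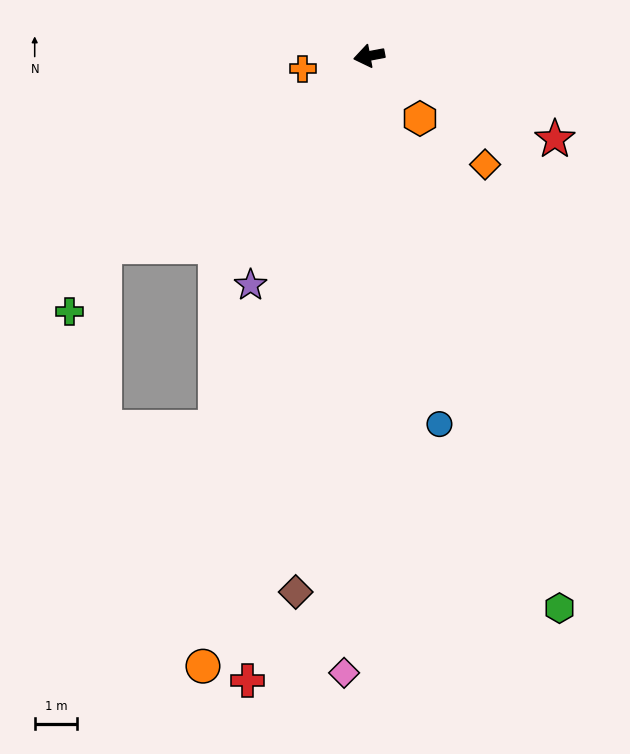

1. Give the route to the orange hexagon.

turn left 118°, forward 1.9 m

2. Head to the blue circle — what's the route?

turn left 90°, forward 8.9 m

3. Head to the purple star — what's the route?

turn left 52°, forward 6.1 m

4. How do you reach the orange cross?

forward 1.6 m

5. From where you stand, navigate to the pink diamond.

turn left 77°, forward 14.6 m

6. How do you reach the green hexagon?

turn left 98°, forward 13.8 m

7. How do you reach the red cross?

turn left 68°, forward 15.0 m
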